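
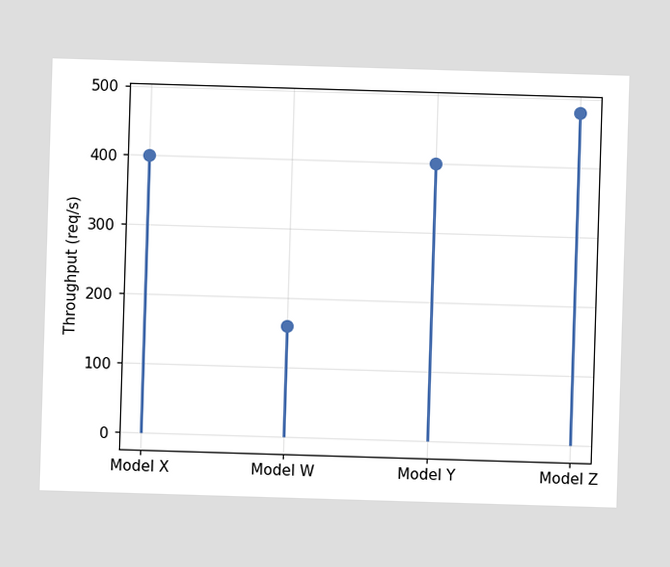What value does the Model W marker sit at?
160req/s

The Model W marker sits at 160req/s.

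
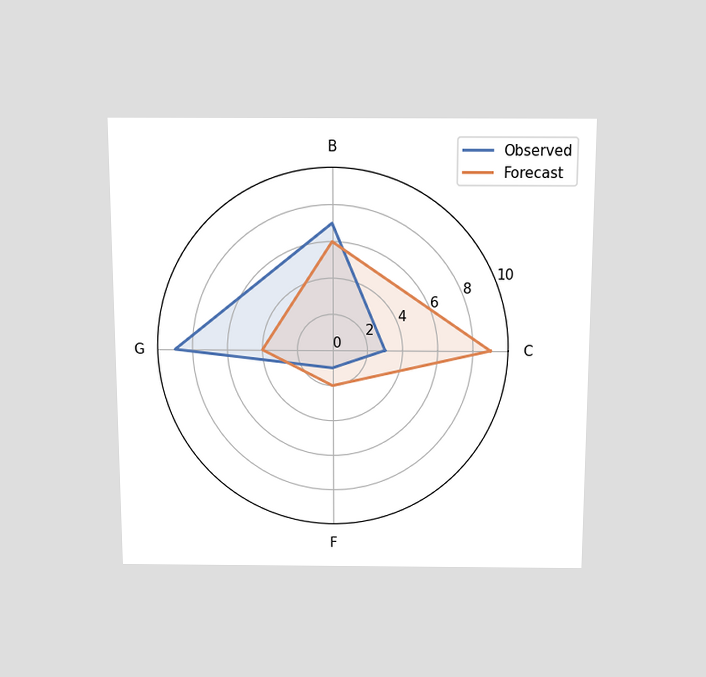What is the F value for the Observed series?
1

The chart is viewed slightly from above. On the F axis, Observed reaches 1.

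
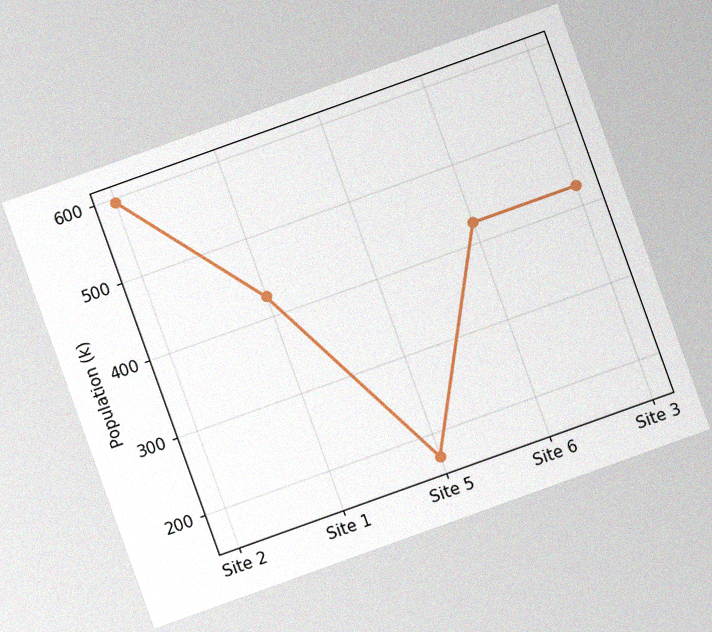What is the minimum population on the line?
170k

The chart is tilted about 20° counter-clockwise, with some photo noise. The lowest point is at Site 5, and reading across to the y-axis gives 170k.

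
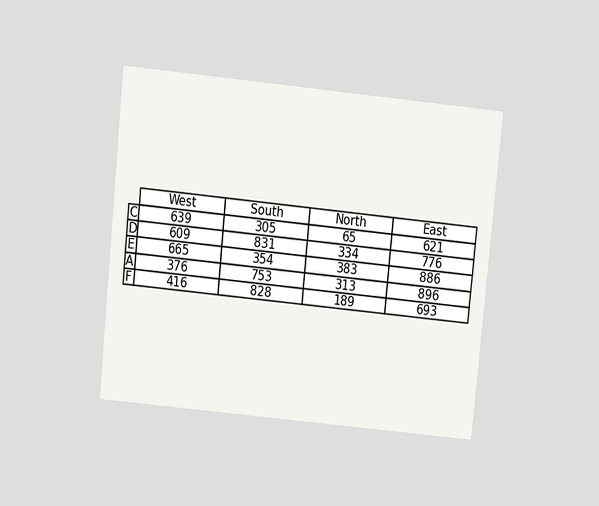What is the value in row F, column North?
The chart is tilted about 6° clockwise and viewed slightly from above. The (F, North) cell reads 189.

189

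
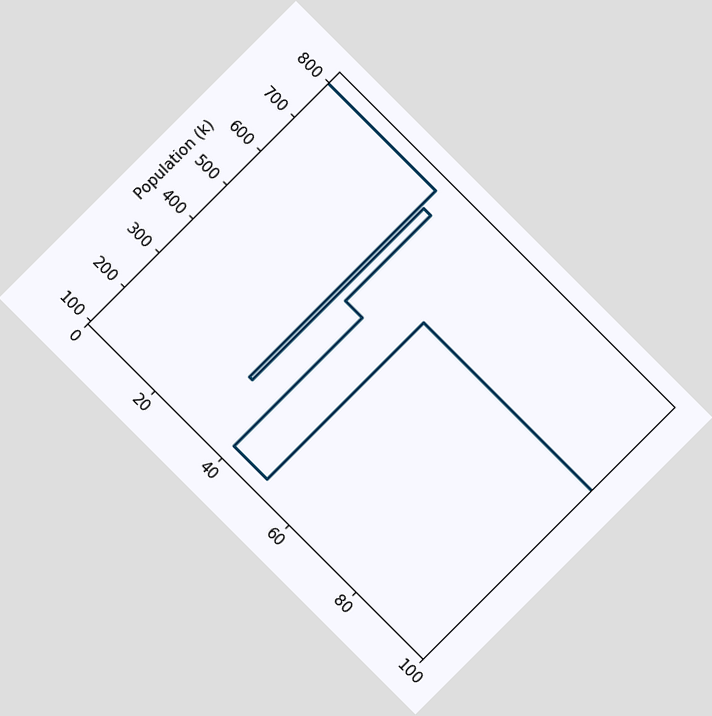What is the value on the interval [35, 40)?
504k

The chart is tilted about 45° clockwise. On [35, 40) the step sits at 504k.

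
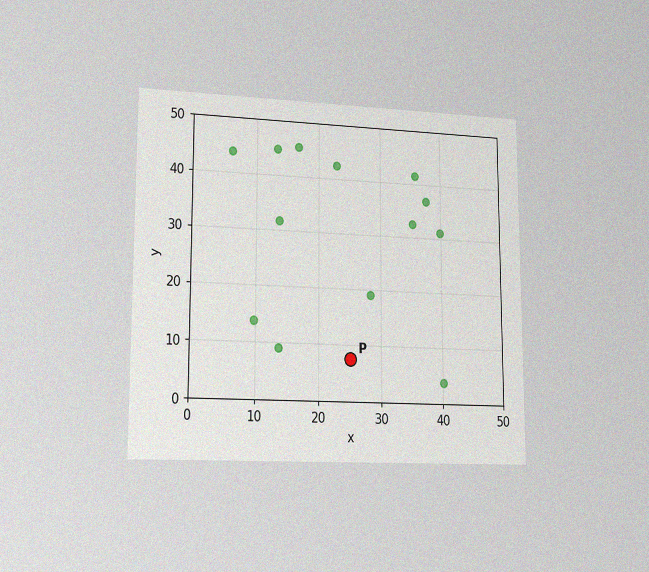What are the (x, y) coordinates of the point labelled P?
(25, 7.5)

The chart is viewed slightly from the left, with some photo noise. Following the gridlines from P to each axis, P sits at (25, 7.5).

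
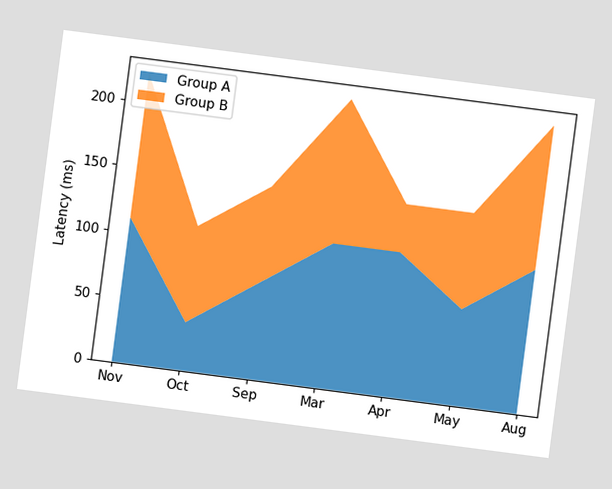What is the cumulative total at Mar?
222ms

The chart is tilted about 7° clockwise. The stacked total at Mar reaches 222ms.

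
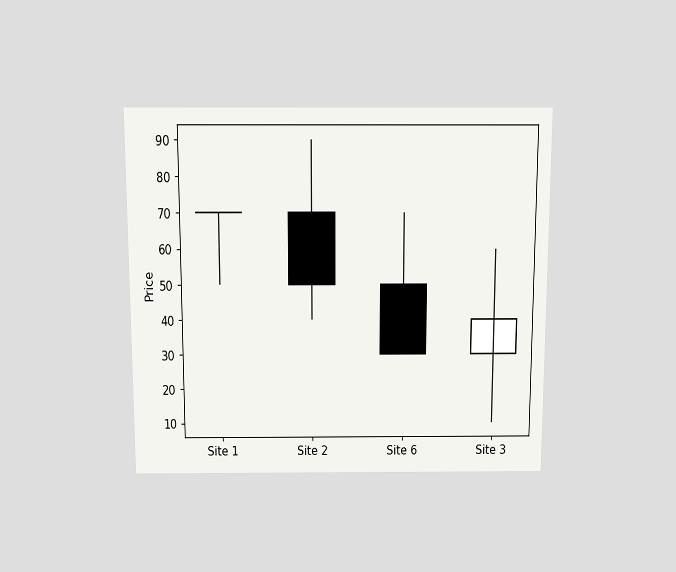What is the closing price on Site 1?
70

The chart is viewed slightly from above. The Site 1 candle closes at 70.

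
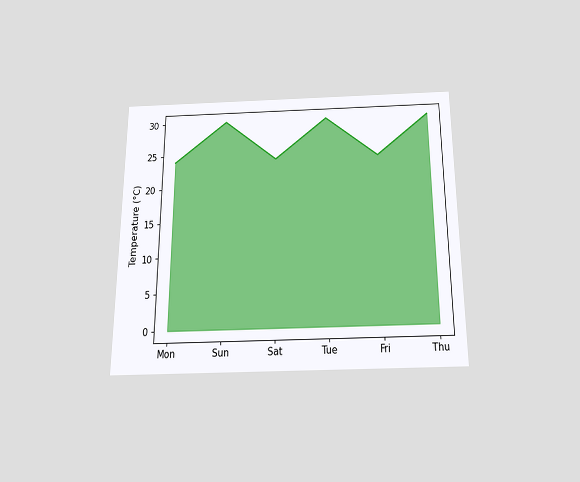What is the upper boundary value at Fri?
24°C

The chart is viewed slightly from below. At Fri the upper boundary is at 24°C.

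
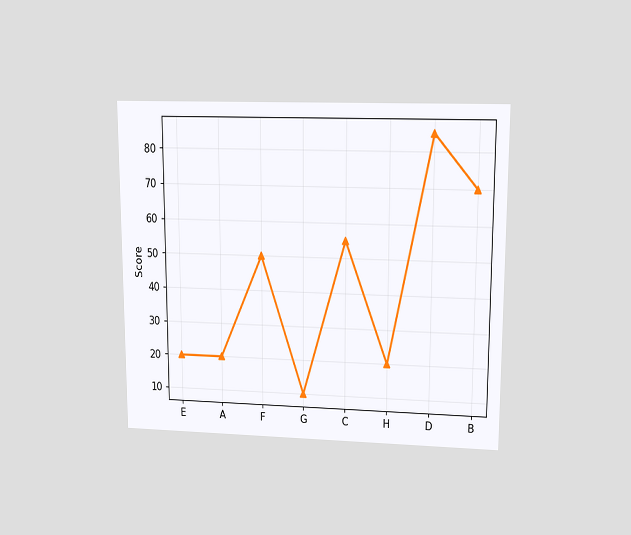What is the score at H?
The chart is viewed at a slight angle. At H, the line is at 20.

20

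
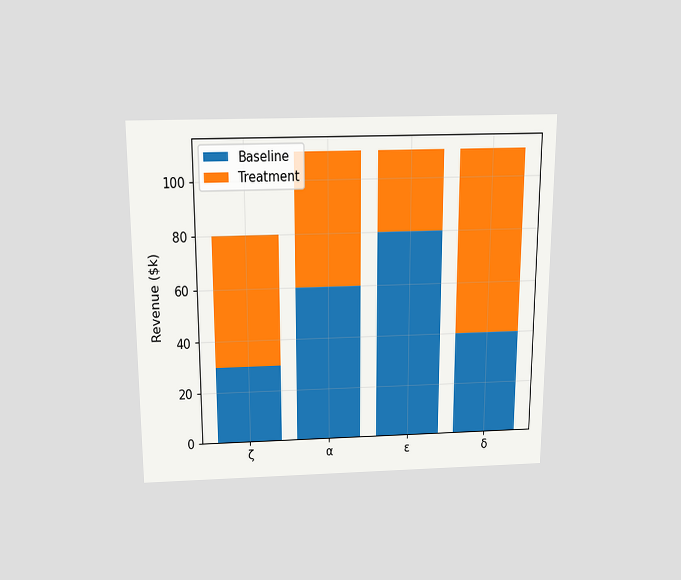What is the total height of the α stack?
The chart is viewed slightly from above. The α stack's top reaches $110k on the y-axis.

$110k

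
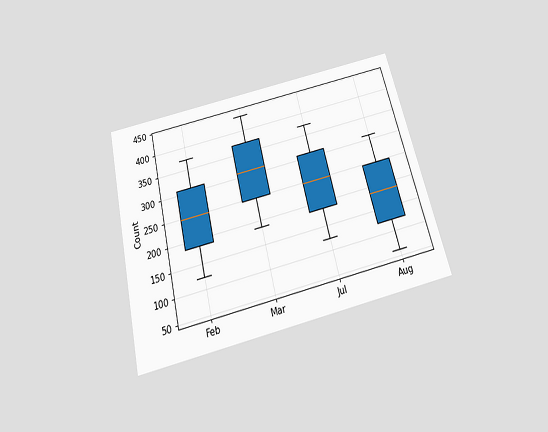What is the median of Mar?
310

The chart is tilted about 14° counter-clockwise and viewed slightly from below. The median line in the Mar box sits at 310.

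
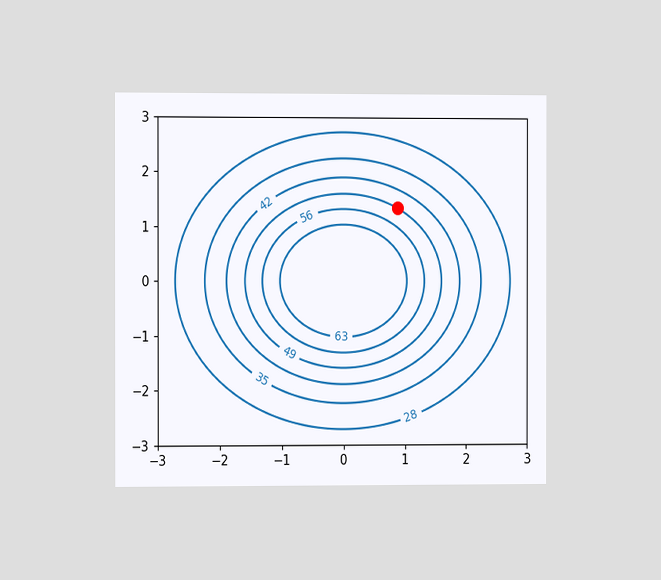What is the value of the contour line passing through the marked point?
49

The chart is viewed slightly from the left. The marked point sits on the contour labelled 49.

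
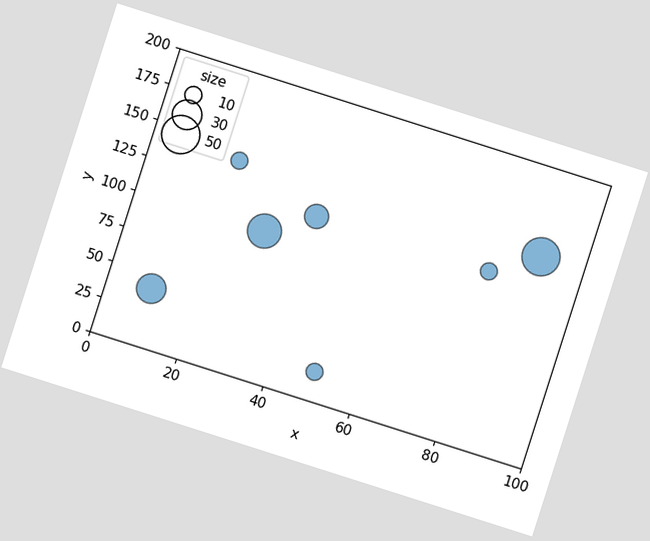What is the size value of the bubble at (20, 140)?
10

The chart is tilted about 18° clockwise. Matching the bubble at (20, 140) against the size legend gives 10.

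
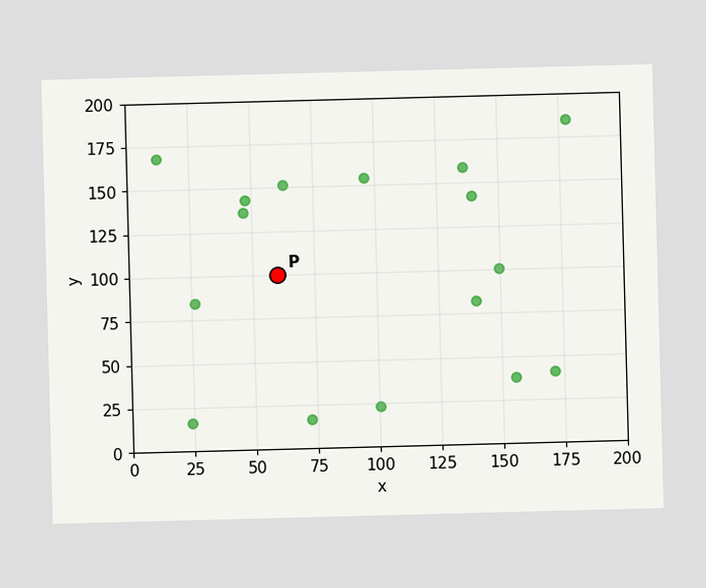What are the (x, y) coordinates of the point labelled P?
(60, 100)

Following the gridlines from P to each axis, P sits at (60, 100).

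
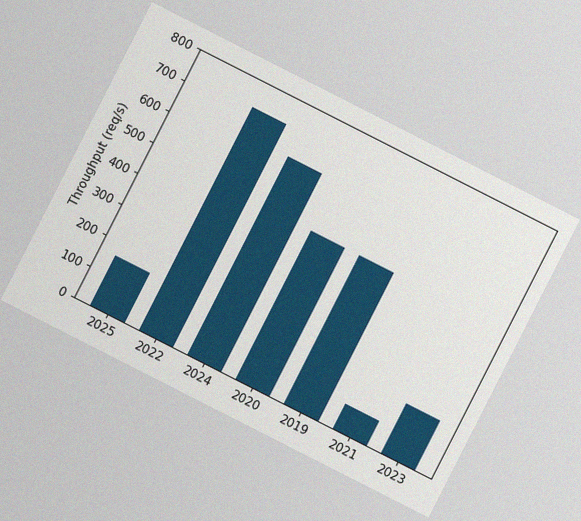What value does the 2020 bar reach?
The chart is tilted about 27° clockwise, with some photo noise. Reading along the chart's y-axis, the 2020 bar reaches 480req/s.

480req/s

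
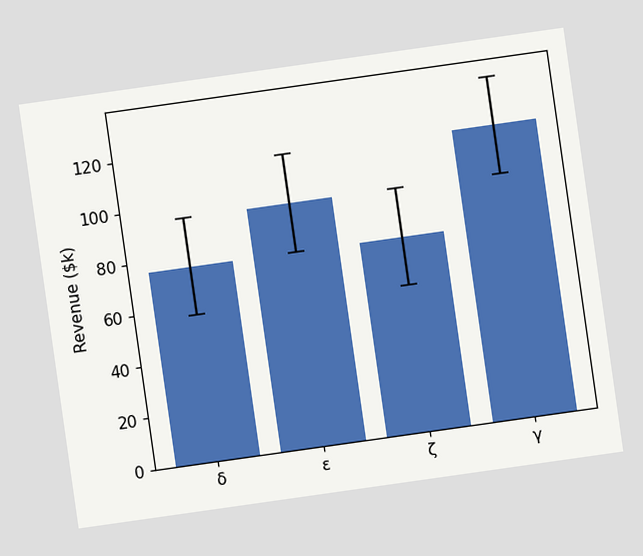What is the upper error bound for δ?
$95k

The chart is tilted about 8° counter-clockwise. The δ bar's upper whisker reaches $95k.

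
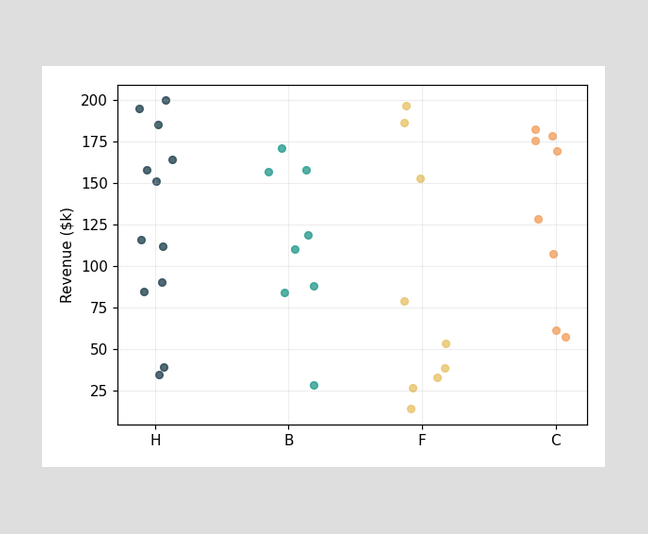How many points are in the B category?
Counting the markers in the B column gives 8.

8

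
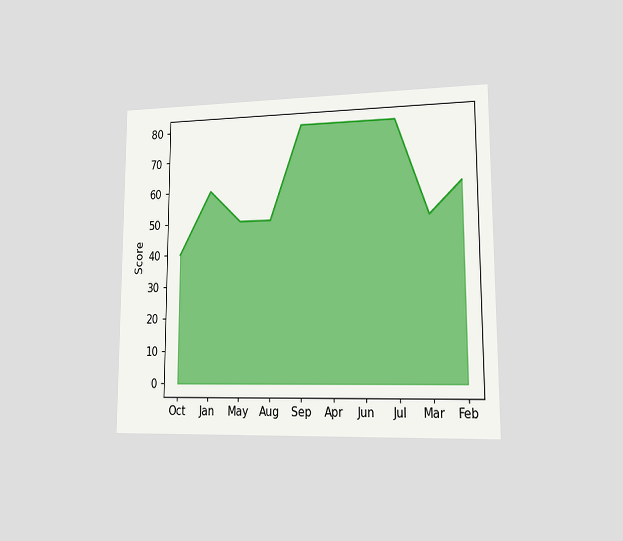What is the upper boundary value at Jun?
The chart is viewed at a slight angle. At Jun the upper boundary is at 80.

80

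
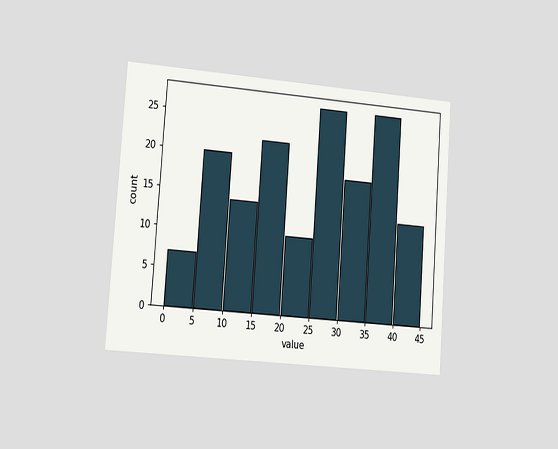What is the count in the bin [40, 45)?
The chart is tilted about 4° clockwise and viewed at a slight angle. The [40, 45) bin has height 13.

13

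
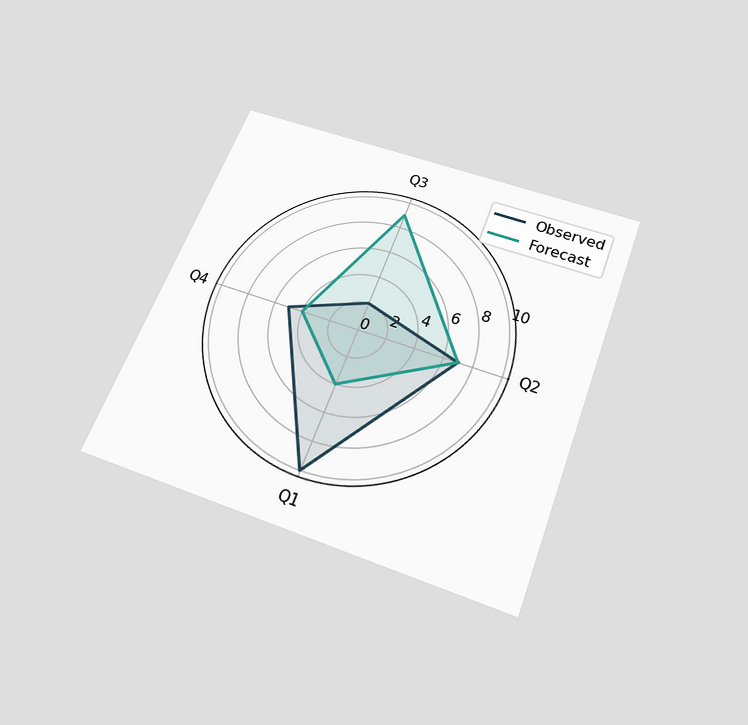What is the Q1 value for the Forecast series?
4

The chart is tilted about 21° clockwise and viewed slightly from below. On the Q1 axis, Forecast reaches 4.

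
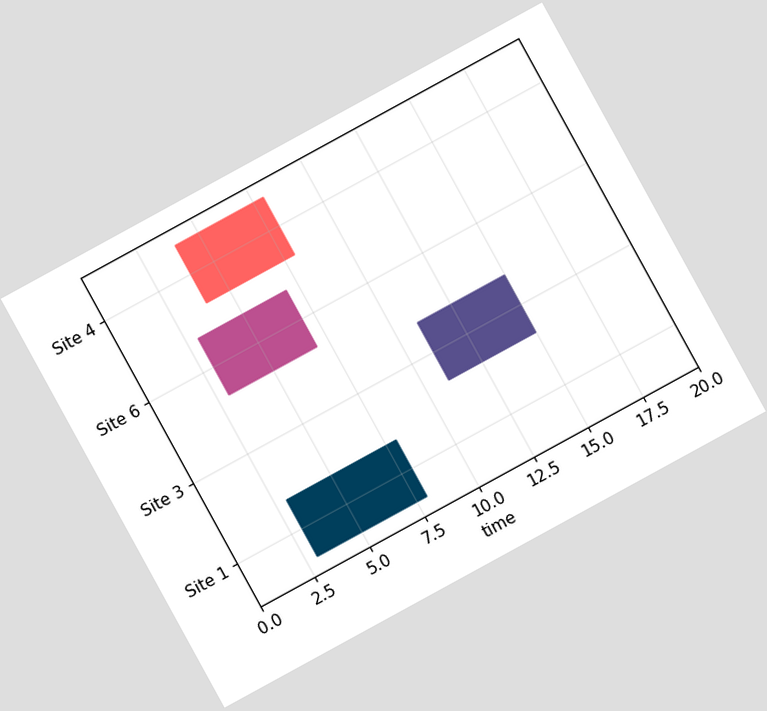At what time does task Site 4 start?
The chart is tilted about 29° counter-clockwise. The Site 4 bar begins at t=4.

4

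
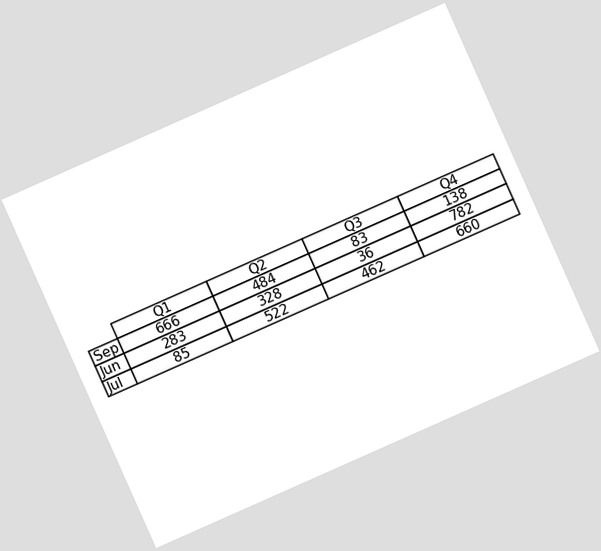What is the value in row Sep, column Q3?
The chart is tilted about 24° counter-clockwise. The (Sep, Q3) cell reads 83.

83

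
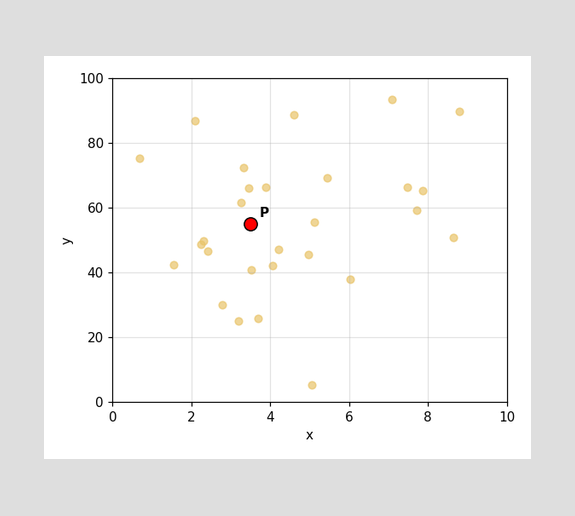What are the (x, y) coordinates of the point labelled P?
(3.5, 55)

Following the gridlines from P to each axis, P sits at (3.5, 55).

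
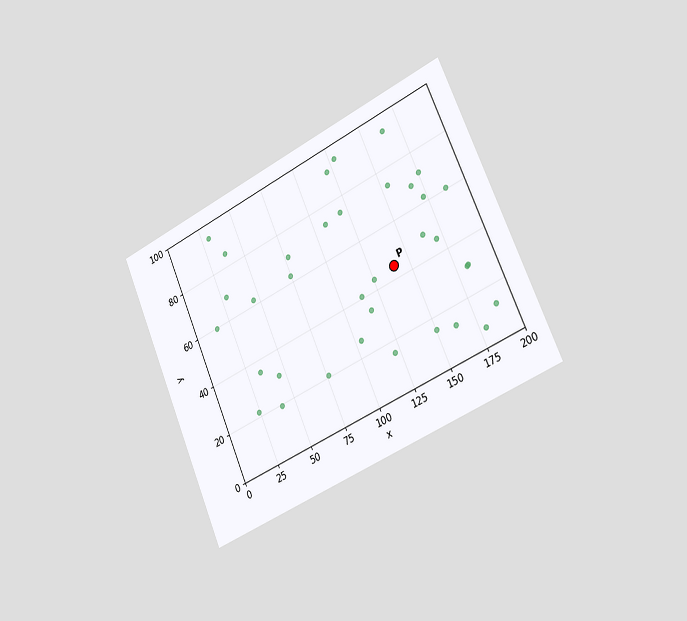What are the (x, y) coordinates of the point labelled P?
The chart is tilted about 23° counter-clockwise and viewed slightly from the right. Following the gridlines from P to each axis, P sits at (140, 45).

(140, 45)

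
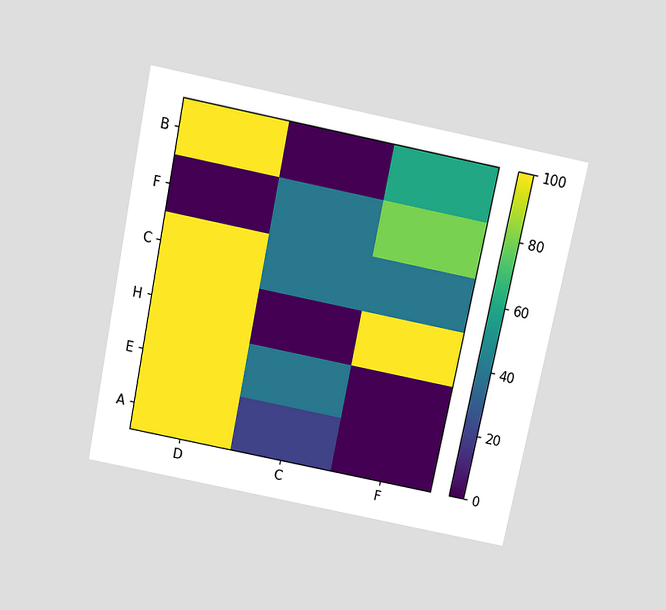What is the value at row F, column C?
The chart is tilted about 11° clockwise and viewed slightly from above. Matching cell (F, C) against the colorbar gives 40.

40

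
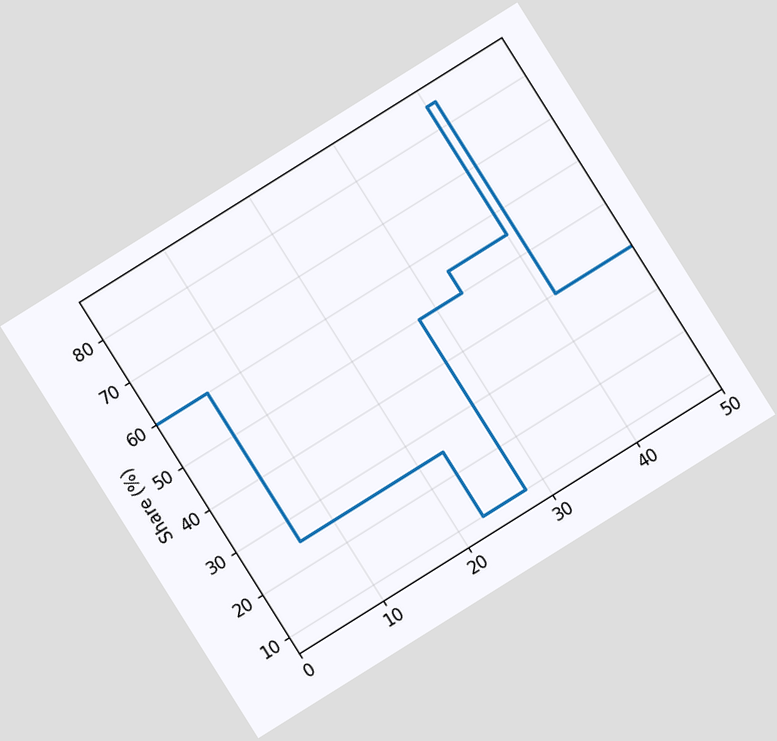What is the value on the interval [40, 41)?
85%

The chart is tilted about 32° counter-clockwise. On [40, 41) the step sits at 85%.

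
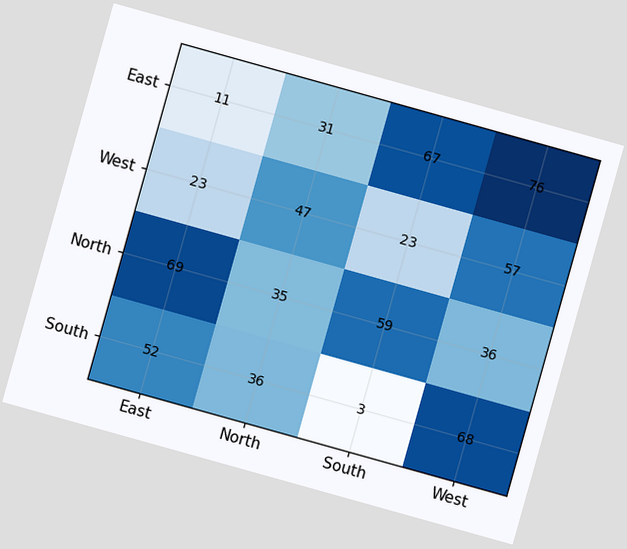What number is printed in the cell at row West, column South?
The chart is tilted about 16° clockwise. The (West, South) cell reads 23.

23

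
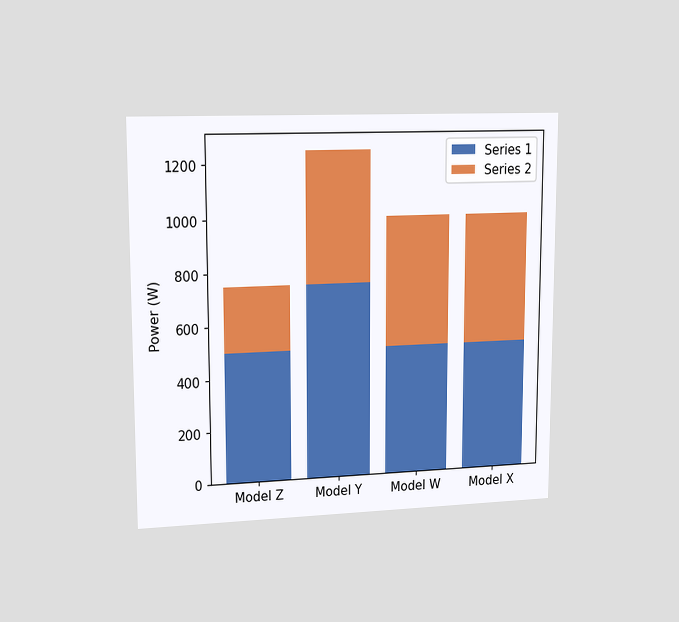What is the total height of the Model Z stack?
750W

The chart is viewed slightly from the left. The Model Z stack's top reaches 750W on the y-axis.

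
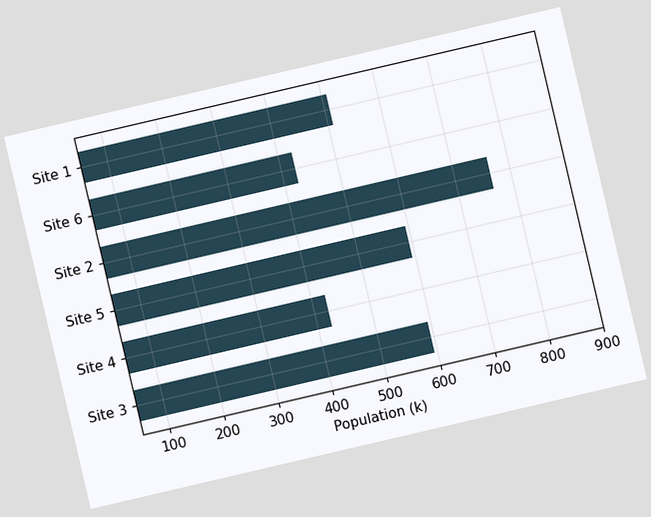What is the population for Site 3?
595k

The chart is tilted about 13° counter-clockwise. Reading along the chart's x-axis, the Site 3 bar reaches 595k.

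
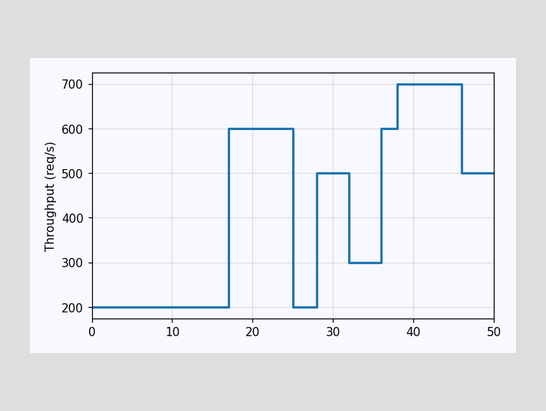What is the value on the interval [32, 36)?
On [32, 36) the step sits at 300req/s.

300req/s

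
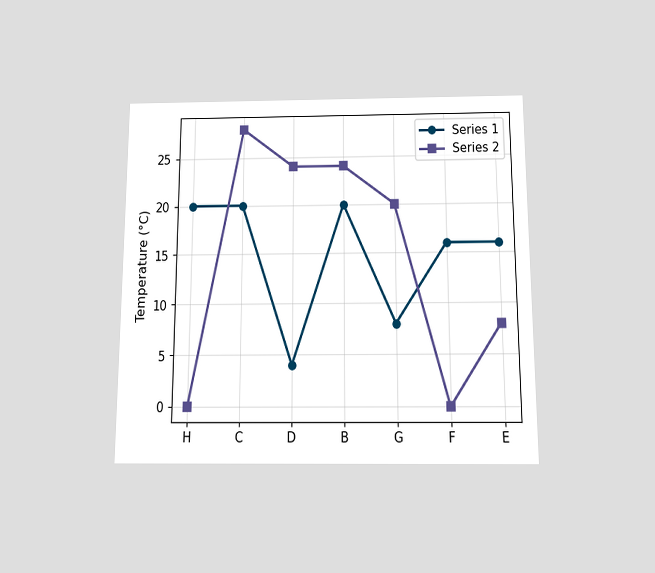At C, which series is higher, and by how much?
Series 2, by 8°C

The chart is viewed slightly from below. At C, Series 2 sits above the other line by 8°C.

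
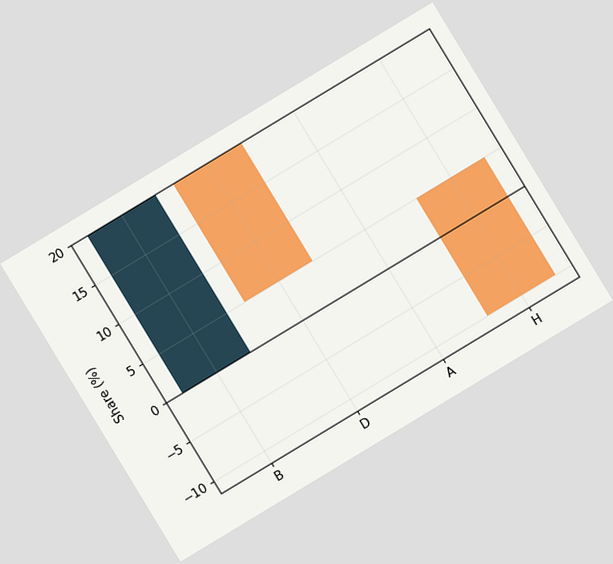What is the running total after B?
The chart is tilted about 31° counter-clockwise. After B the running total reaches 20%.

20%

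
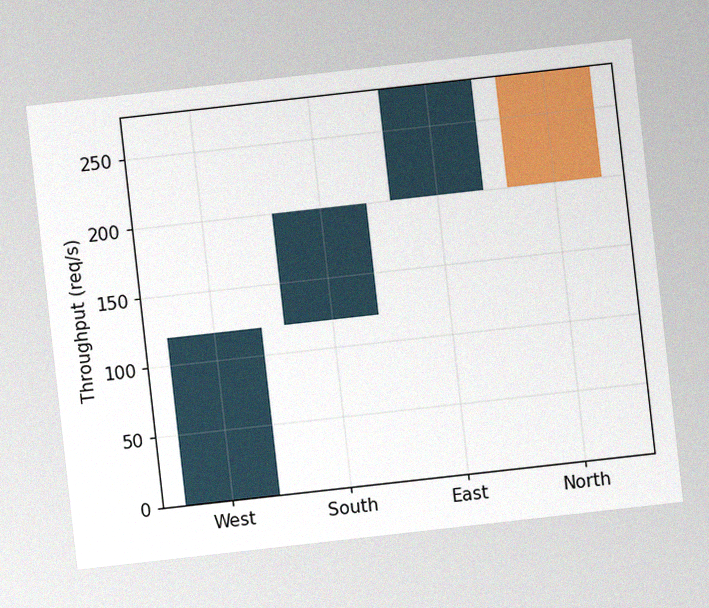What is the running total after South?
The chart is tilted about 6° counter-clockwise, with some photo noise. After South the running total reaches 200req/s.

200req/s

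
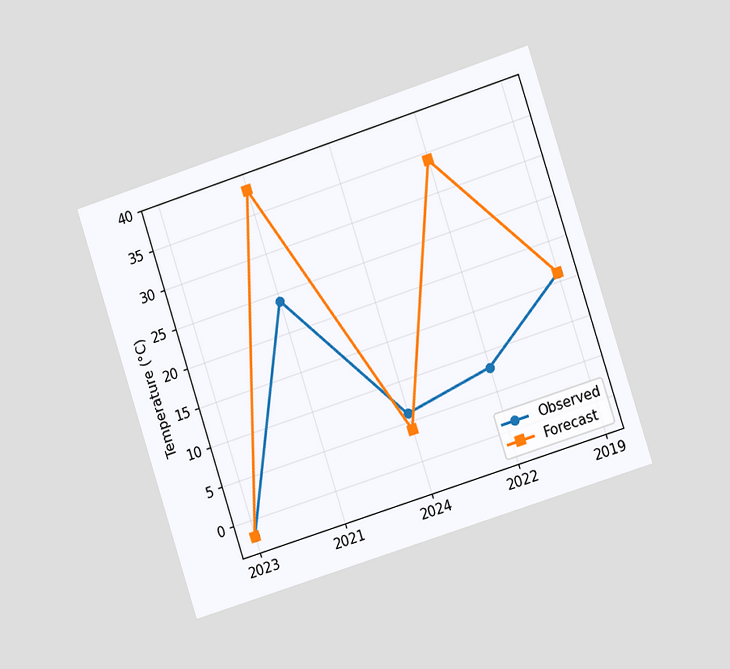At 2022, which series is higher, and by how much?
The chart is tilted about 18° counter-clockwise and viewed slightly from the right. At 2022, Forecast sits above the other line by 26°C.

Forecast, by 26°C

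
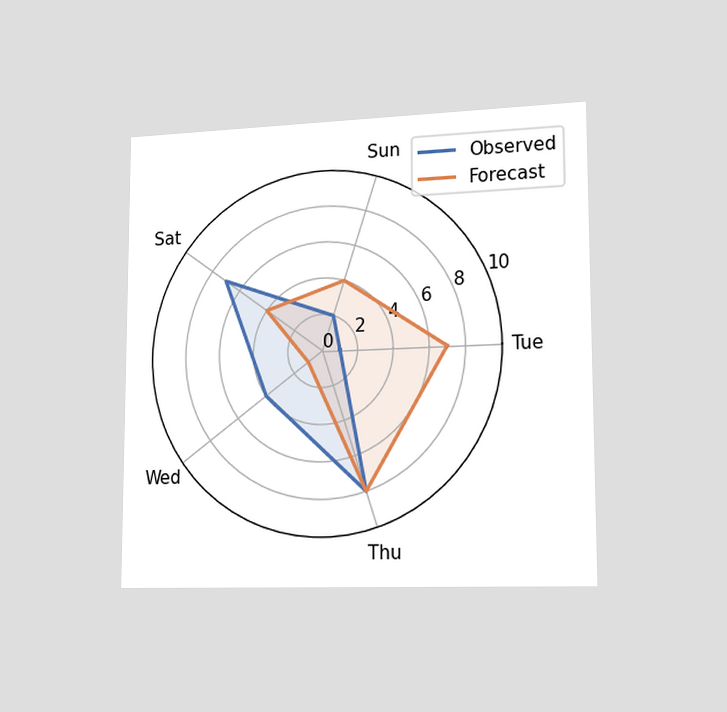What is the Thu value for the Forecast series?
The chart is viewed slightly from the right. On the Thu axis, Forecast reaches 8.

8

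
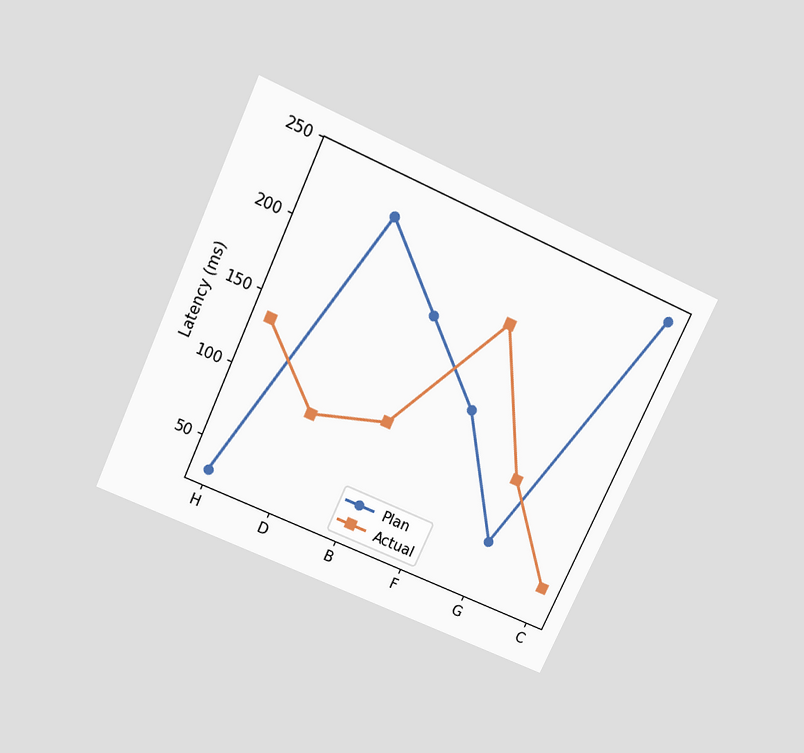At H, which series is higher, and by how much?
Actual, by 105ms

The chart is tilted about 25° clockwise and viewed slightly from above. At H, Actual sits above the other line by 105ms.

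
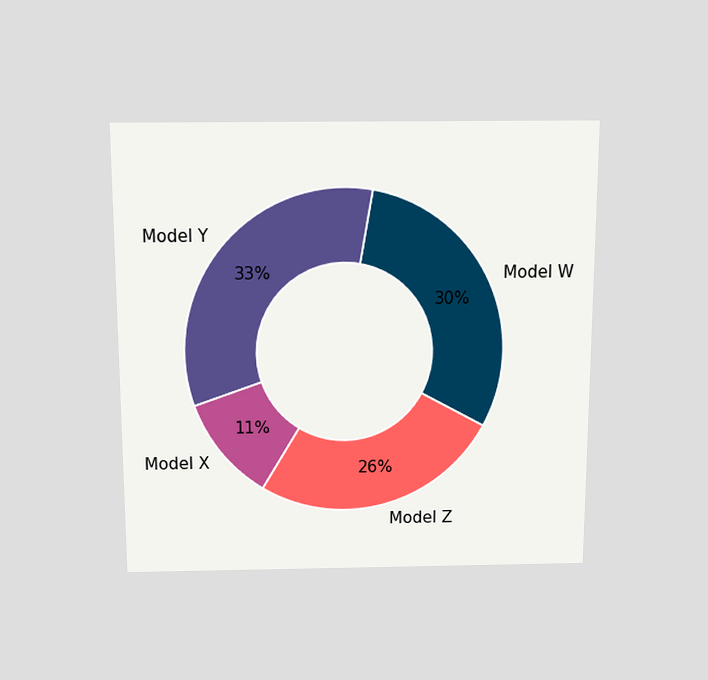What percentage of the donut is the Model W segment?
The chart is viewed slightly from above. The Model W segment takes up 30% of the ring.

30%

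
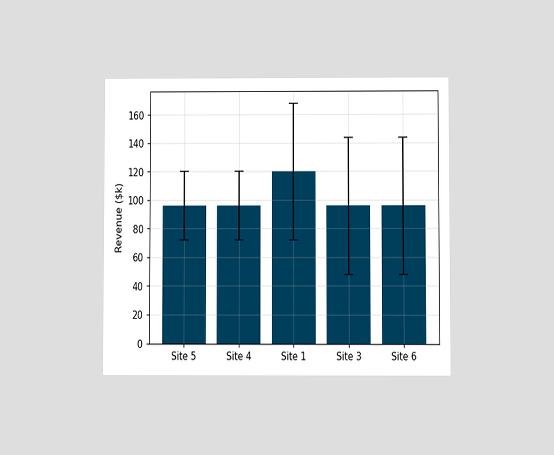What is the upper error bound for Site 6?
The chart is viewed at a slight angle. The Site 6 bar's upper whisker reaches $144k.

$144k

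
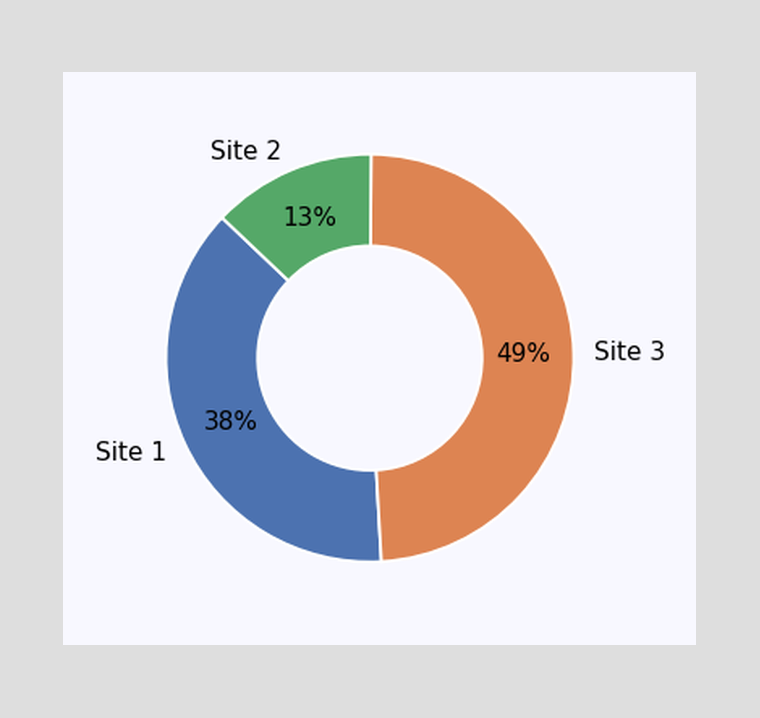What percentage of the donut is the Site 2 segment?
The Site 2 segment takes up 13% of the ring.

13%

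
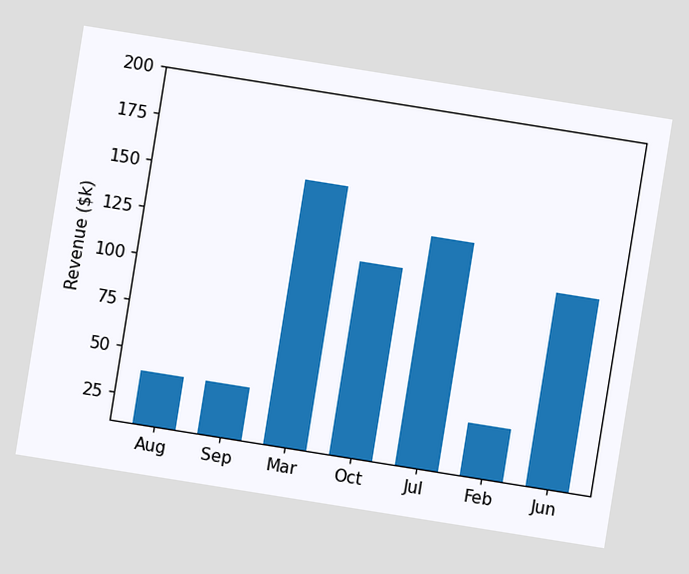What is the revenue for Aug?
The chart is tilted about 9° clockwise. Reading along the chart's y-axis, the Aug bar reaches $38k.

$38k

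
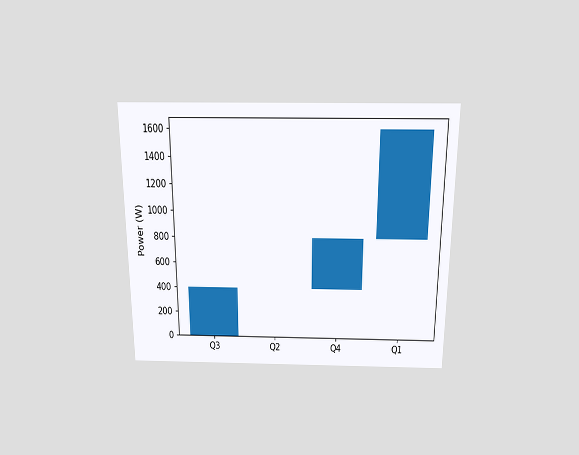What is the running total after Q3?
400W

The chart is viewed slightly from above. After Q3 the running total reaches 400W.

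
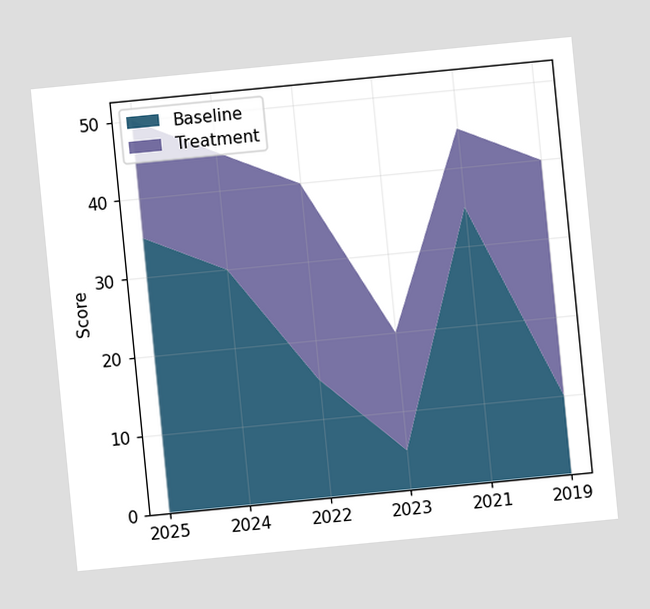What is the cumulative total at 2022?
The chart is tilted about 6° counter-clockwise. The stacked total at 2022 reaches 40.

40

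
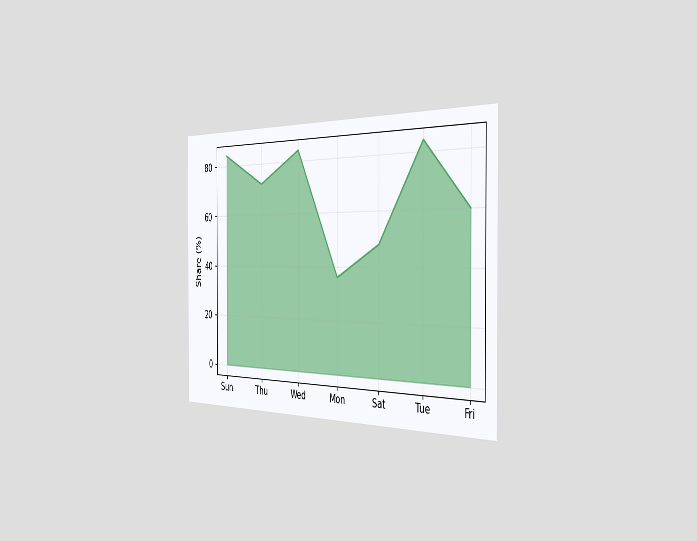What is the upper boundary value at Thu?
72%

The chart is viewed slightly from the right. At Thu the upper boundary is at 72%.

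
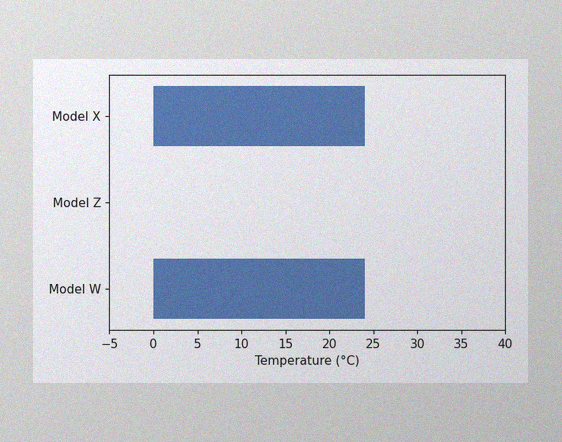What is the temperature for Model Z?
0°C

The image has some photo noise and uneven lighting. Reading along the chart's x-axis, the Model Z bar reaches 0°C.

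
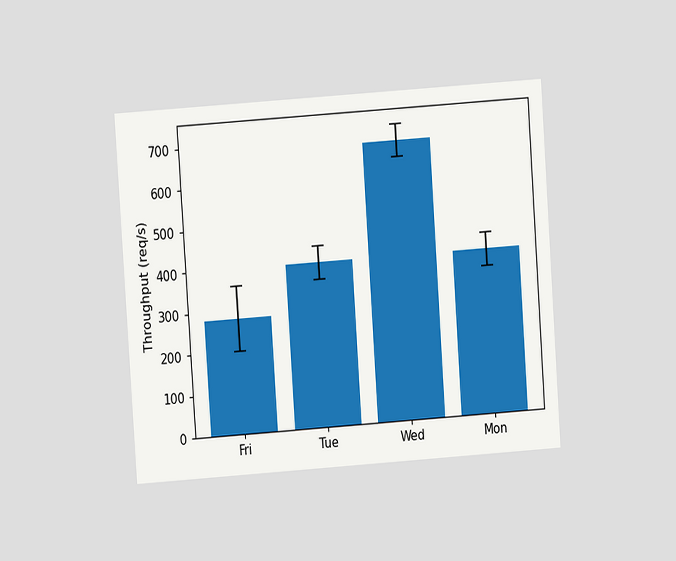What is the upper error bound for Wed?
720req/s

The chart is tilted about 4° counter-clockwise and viewed at a slight angle. The Wed bar's upper whisker reaches 720req/s.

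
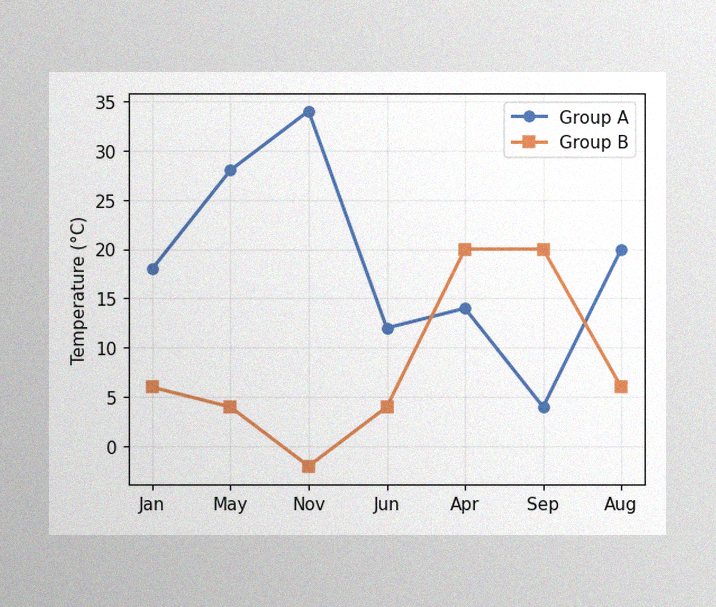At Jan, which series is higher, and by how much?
The image has some photo noise and uneven lighting. At Jan, Group A sits above the other line by 12°C.

Group A, by 12°C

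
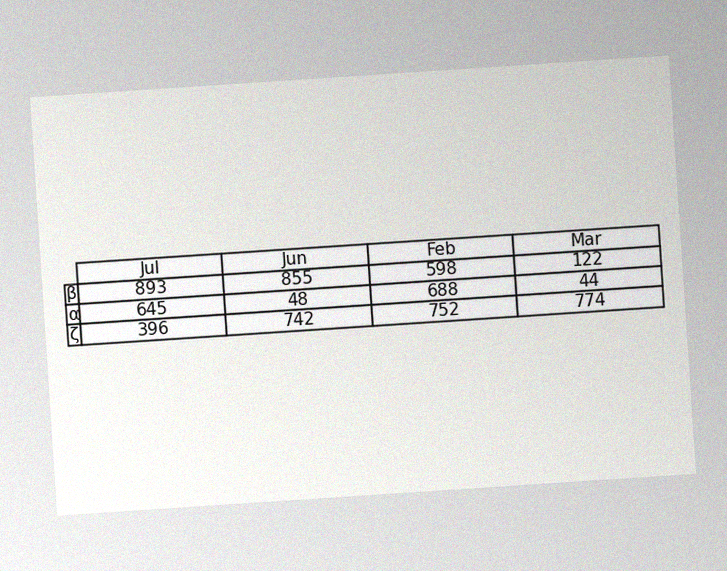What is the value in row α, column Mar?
The chart is tilted about 4° counter-clockwise, with some photo noise. The (α, Mar) cell reads 44.

44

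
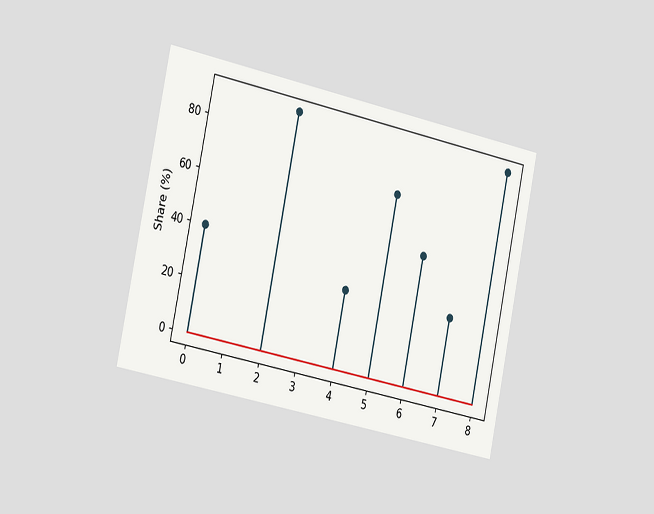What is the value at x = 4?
30%

The chart is tilted about 12° clockwise and viewed slightly from the left. The stem at x=4 reaches 30%.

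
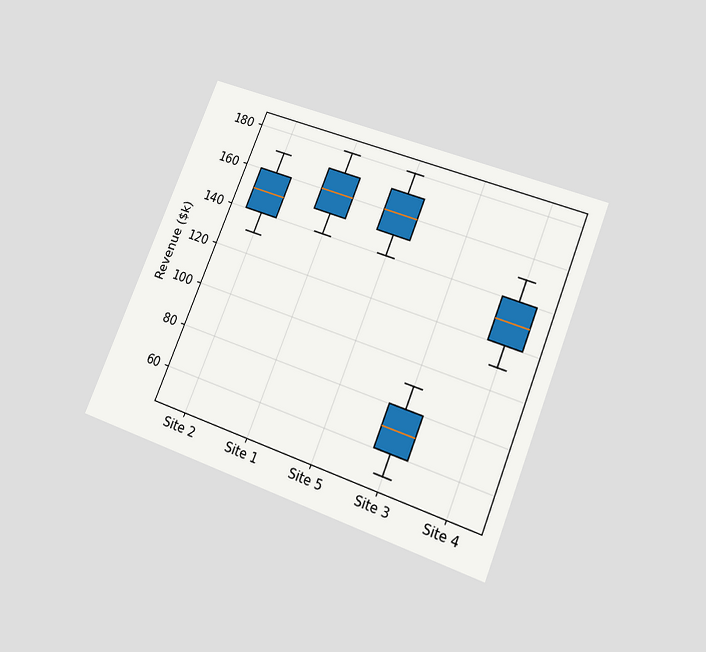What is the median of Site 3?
$70k

The chart is tilted about 22° clockwise and viewed slightly from below. The median line in the Site 3 box sits at $70k.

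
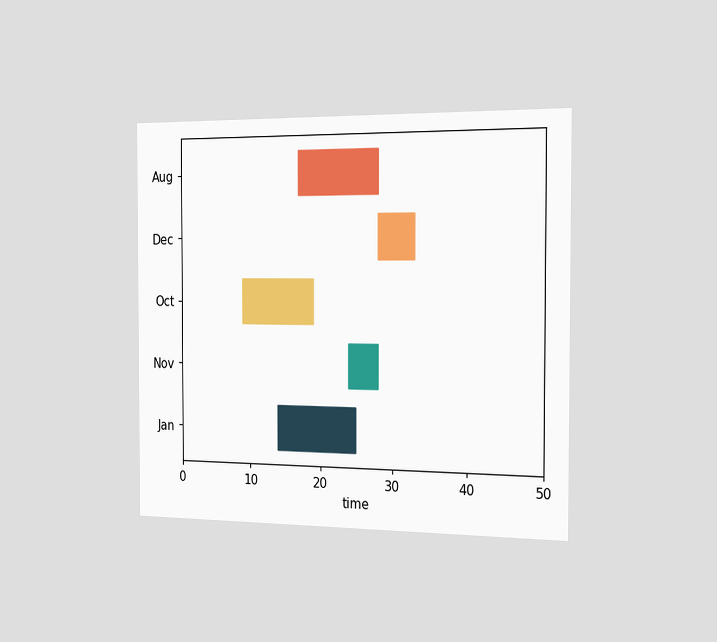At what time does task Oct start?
9

The chart is viewed slightly from the right. The Oct bar begins at t=9.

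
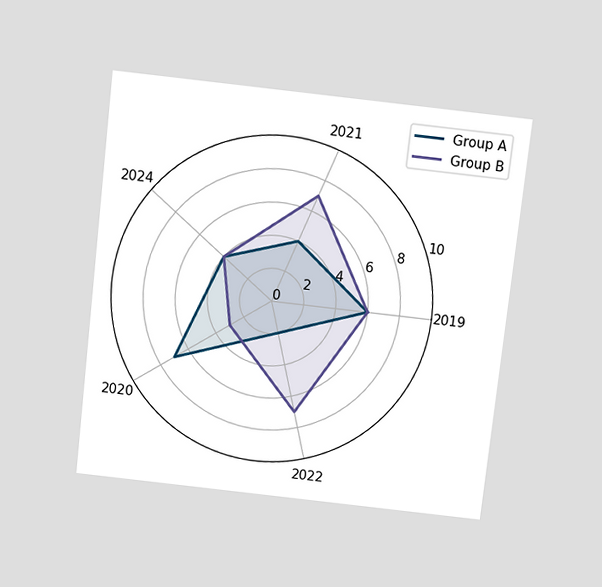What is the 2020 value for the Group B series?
The chart is tilted about 6° clockwise and viewed slightly from above. On the 2020 axis, Group B reaches 3.

3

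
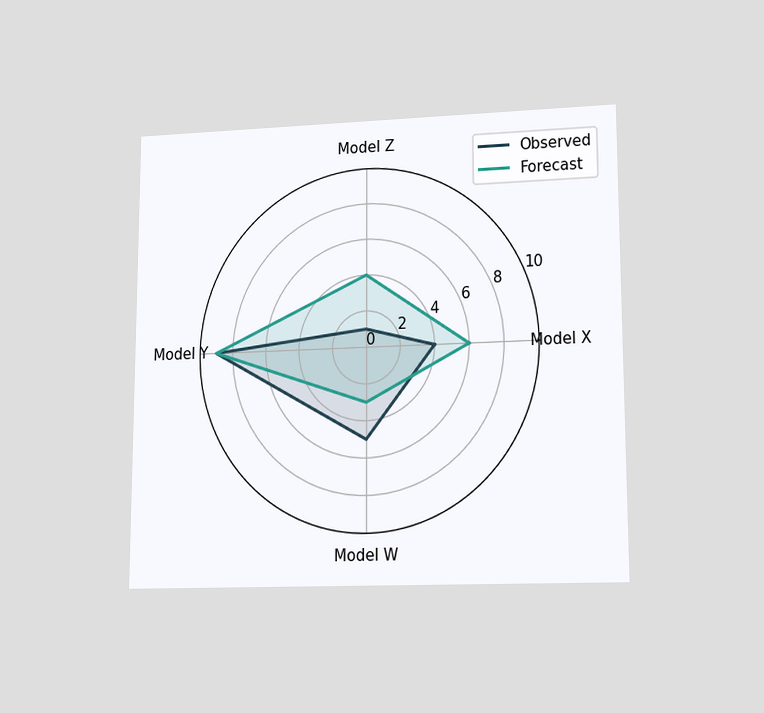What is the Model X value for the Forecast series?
6

The chart is viewed at a slight angle. On the Model X axis, Forecast reaches 6.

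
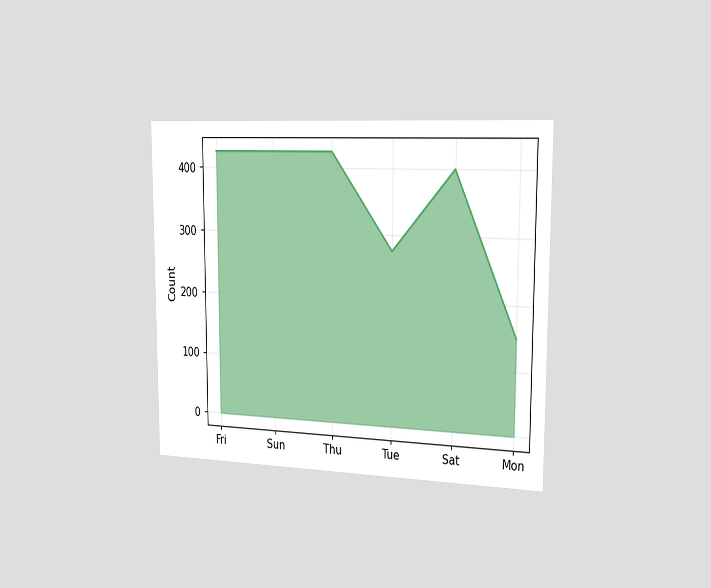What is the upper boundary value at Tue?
275

The chart is viewed slightly from the right. At Tue the upper boundary is at 275.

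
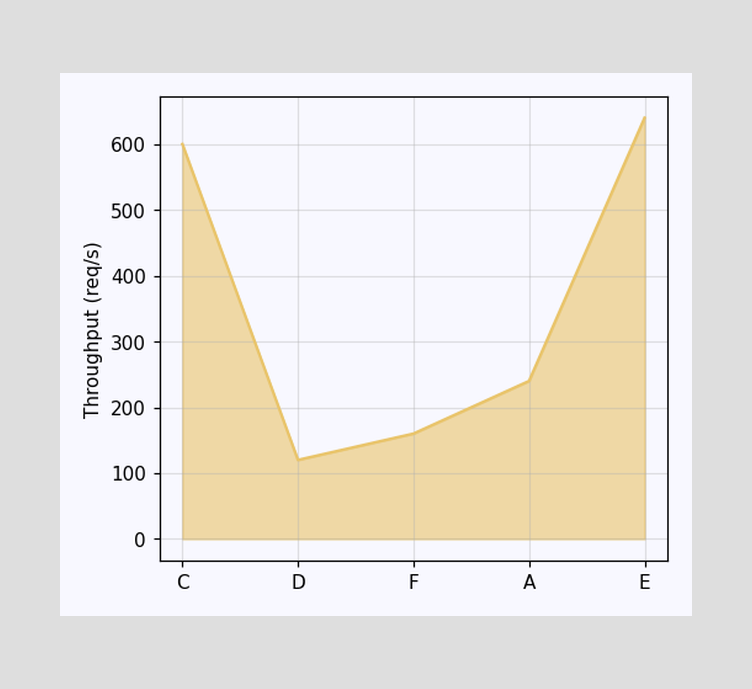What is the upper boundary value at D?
At D the upper boundary is at 120req/s.

120req/s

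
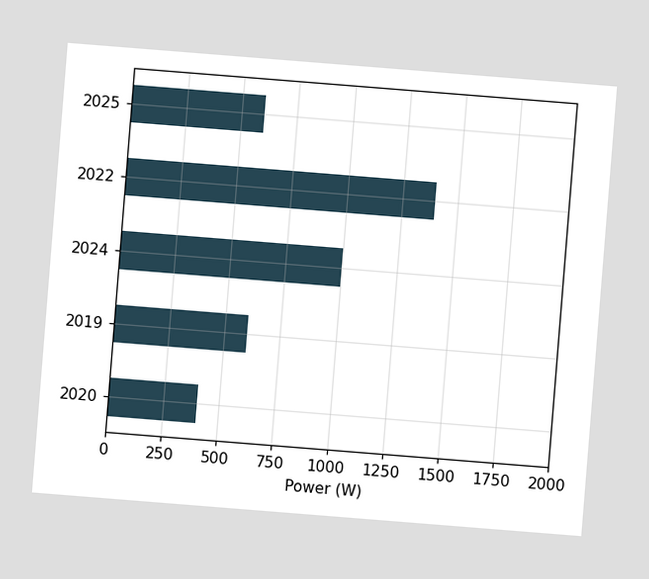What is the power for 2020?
400W

The chart is tilted about 5° clockwise. Reading along the chart's x-axis, the 2020 bar reaches 400W.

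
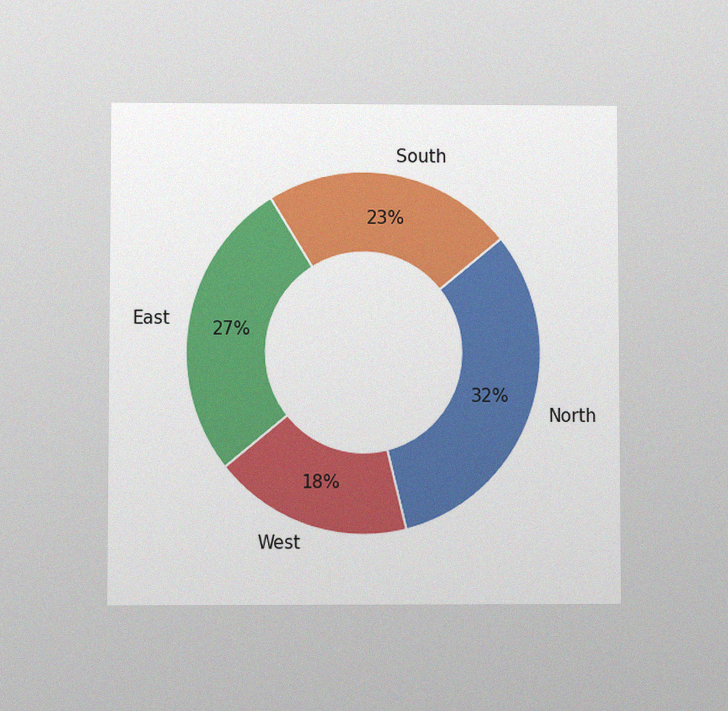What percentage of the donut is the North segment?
The chart is viewed at a slight angle, with some photo noise. The North segment takes up 32% of the ring.

32%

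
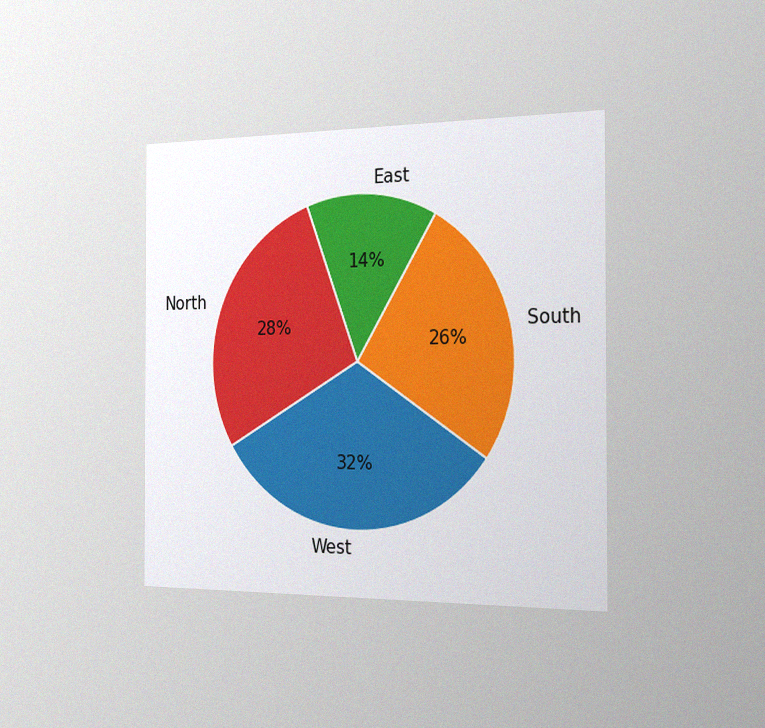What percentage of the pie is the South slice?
The chart is viewed slightly from the right, with some photo noise. The South slice takes up 26% of the pie.

26%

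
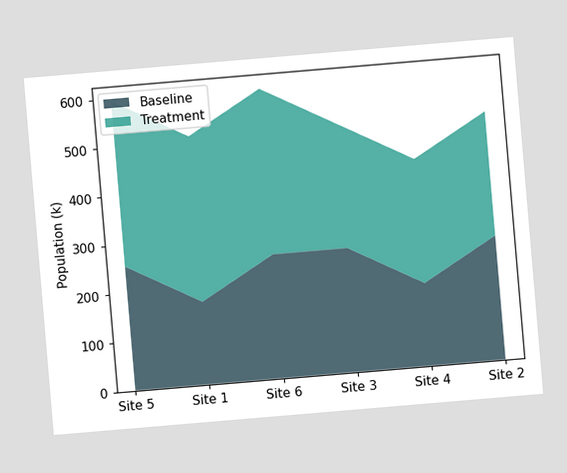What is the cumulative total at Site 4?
The chart is tilted about 5° counter-clockwise. The stacked total at Site 4 reaches 425k.

425k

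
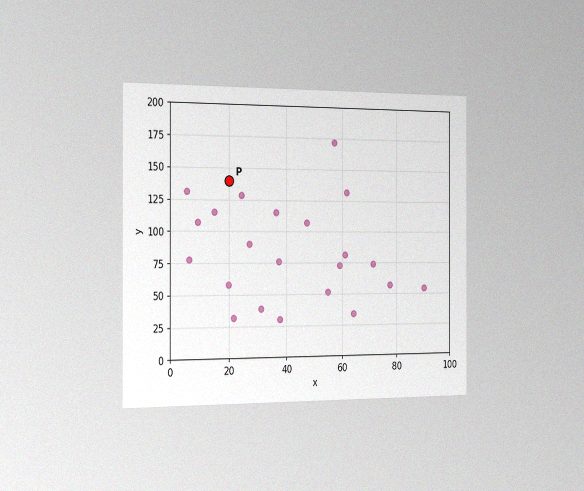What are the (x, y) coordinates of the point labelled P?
(20, 140)

The chart is viewed slightly from the left, with some photo noise. Following the gridlines from P to each axis, P sits at (20, 140).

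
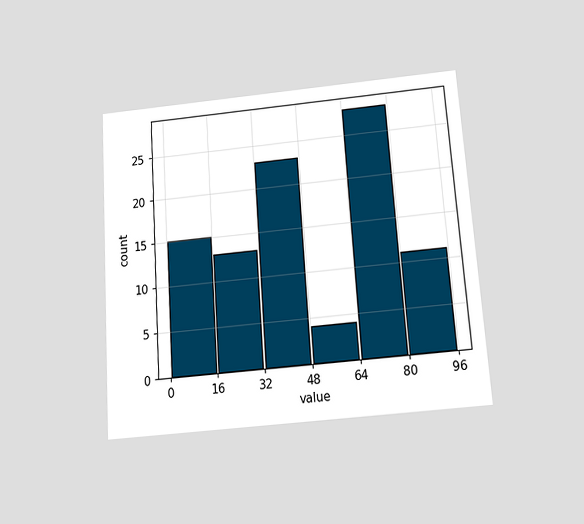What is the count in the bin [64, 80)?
The chart is tilted about 4° counter-clockwise and viewed slightly from below. The [64, 80) bin has height 28.

28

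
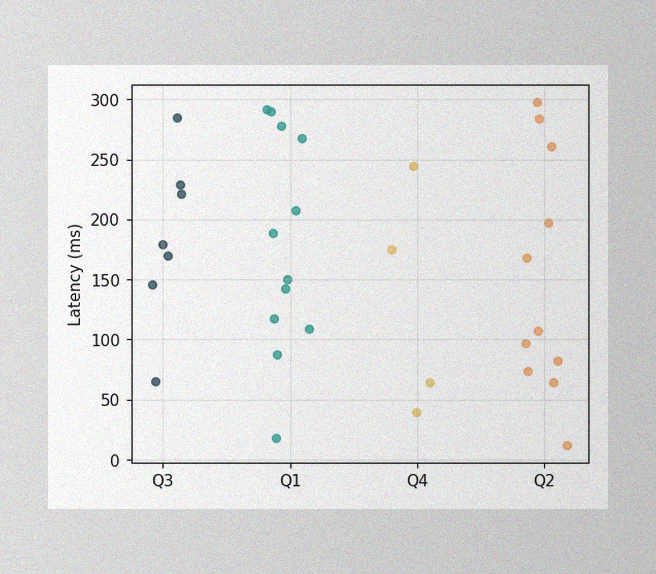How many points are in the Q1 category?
The image has some photo noise and uneven lighting. Counting the markers in the Q1 column gives 12.

12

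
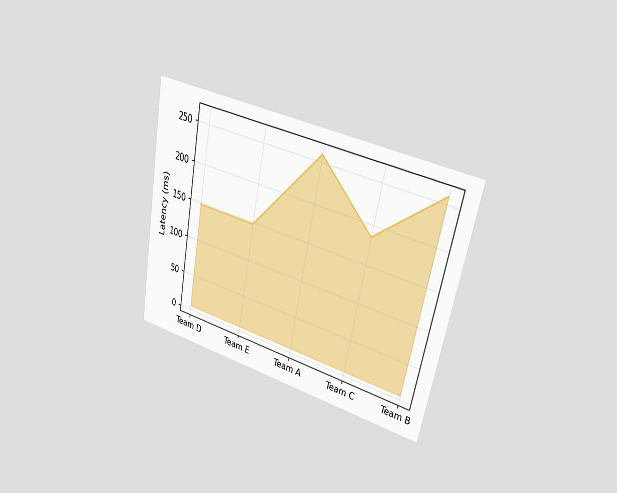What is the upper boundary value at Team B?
259ms

The chart is tilted about 11° clockwise and viewed at a slight angle. At Team B the upper boundary is at 259ms.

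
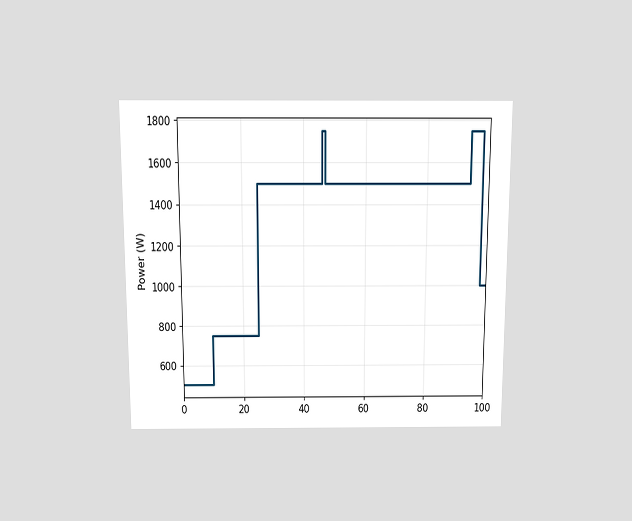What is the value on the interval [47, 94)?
1500W

The chart is viewed slightly from above. On [47, 94) the step sits at 1500W.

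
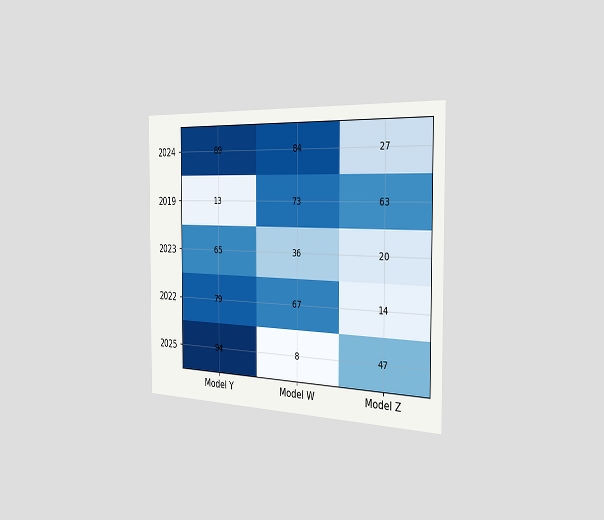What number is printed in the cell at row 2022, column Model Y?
79

The chart is viewed slightly from the right. The (2022, Model Y) cell reads 79.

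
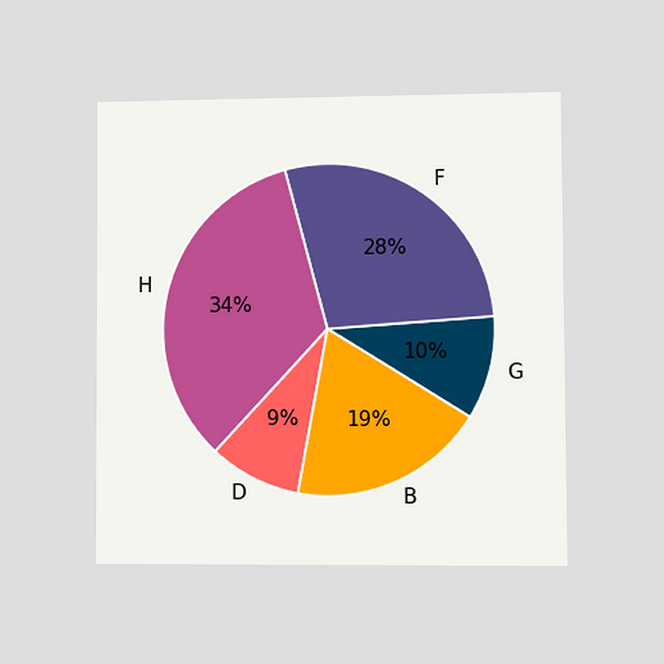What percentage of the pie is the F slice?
28%

The chart is viewed at a slight angle. The F slice takes up 28% of the pie.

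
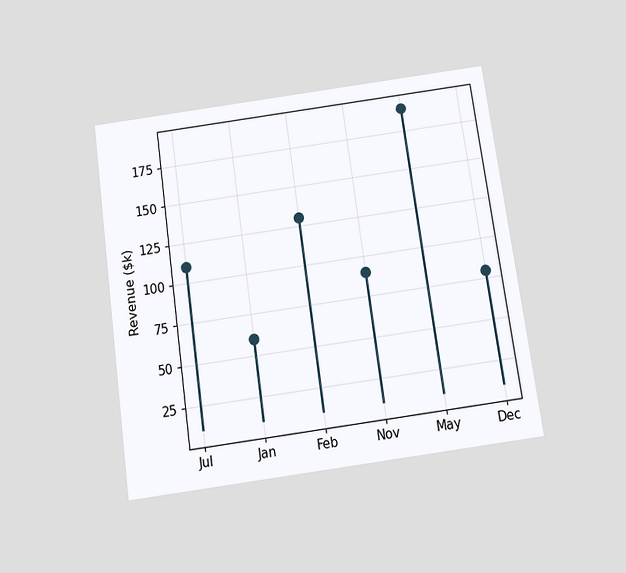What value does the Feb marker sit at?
The chart is tilted about 8° counter-clockwise and viewed slightly from below. The Feb marker sits at $130k.

$130k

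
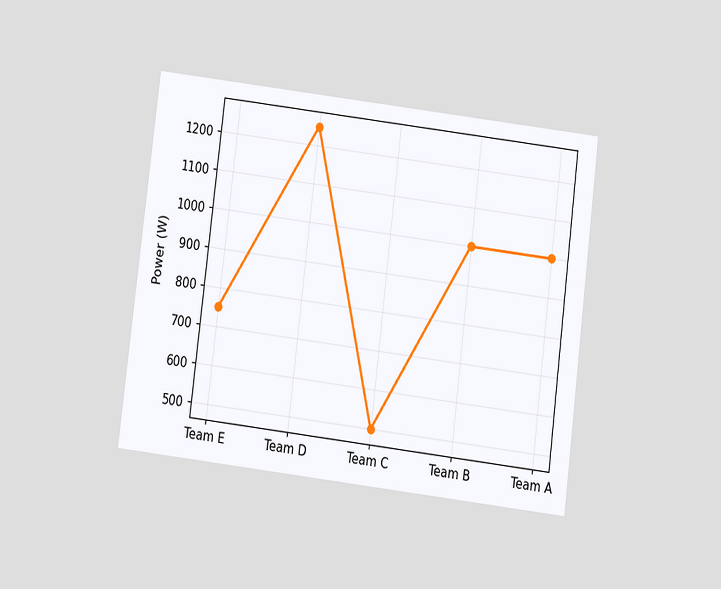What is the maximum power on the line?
The chart is tilted about 7° clockwise and viewed slightly from below. The highest point is at Team D, and reading across to the y-axis gives 1250W.

1250W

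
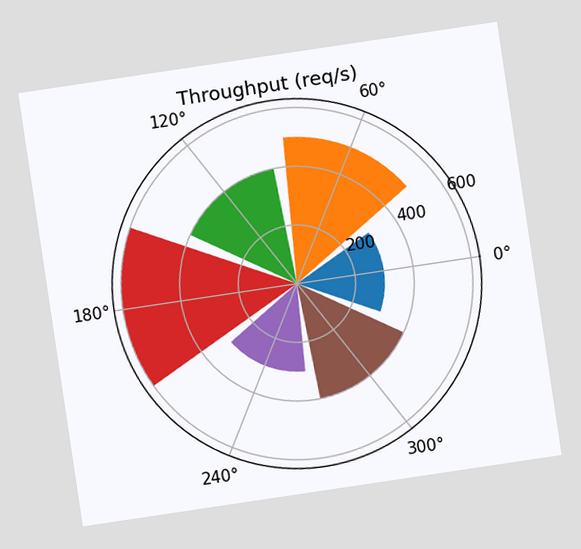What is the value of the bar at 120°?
The chart is tilted about 8° counter-clockwise. The bar at 120° reaches 400req/s on the radial axis.

400req/s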